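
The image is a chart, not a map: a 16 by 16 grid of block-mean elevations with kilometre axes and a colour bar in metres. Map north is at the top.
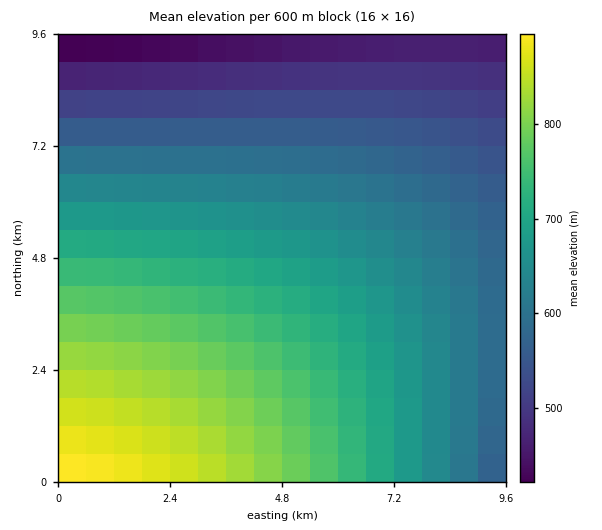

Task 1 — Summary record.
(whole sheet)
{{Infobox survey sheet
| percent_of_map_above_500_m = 88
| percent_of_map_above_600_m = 64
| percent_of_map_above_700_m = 35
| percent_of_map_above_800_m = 13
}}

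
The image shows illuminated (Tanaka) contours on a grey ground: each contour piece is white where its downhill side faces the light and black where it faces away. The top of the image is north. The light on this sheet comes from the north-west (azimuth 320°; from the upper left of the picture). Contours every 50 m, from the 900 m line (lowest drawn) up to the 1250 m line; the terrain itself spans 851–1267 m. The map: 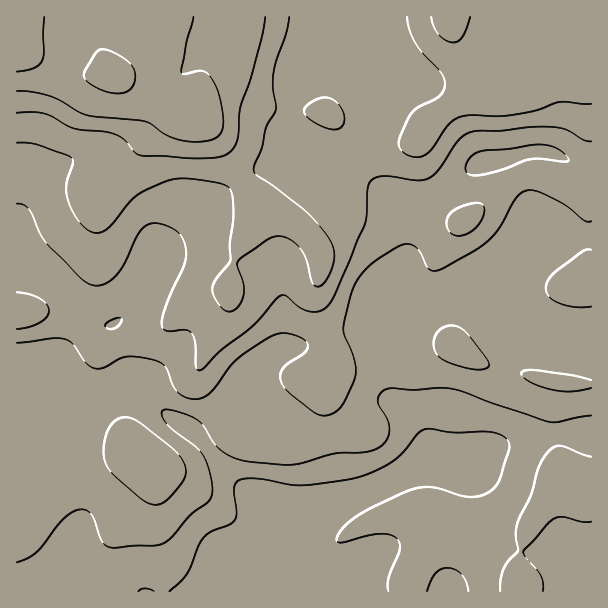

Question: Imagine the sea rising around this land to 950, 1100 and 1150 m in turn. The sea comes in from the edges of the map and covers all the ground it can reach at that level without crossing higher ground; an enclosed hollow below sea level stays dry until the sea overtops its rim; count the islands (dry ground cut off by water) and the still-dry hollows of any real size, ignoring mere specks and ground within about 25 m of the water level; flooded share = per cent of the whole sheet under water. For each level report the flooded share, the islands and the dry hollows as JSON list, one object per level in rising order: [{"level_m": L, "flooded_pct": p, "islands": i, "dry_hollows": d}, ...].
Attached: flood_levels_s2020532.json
[{"level_m": 950, "flooded_pct": 21, "islands": 0, "dry_hollows": 0}, {"level_m": 1100, "flooded_pct": 79, "islands": 0, "dry_hollows": 0}, {"level_m": 1150, "flooded_pct": 91, "islands": 0, "dry_hollows": 0}]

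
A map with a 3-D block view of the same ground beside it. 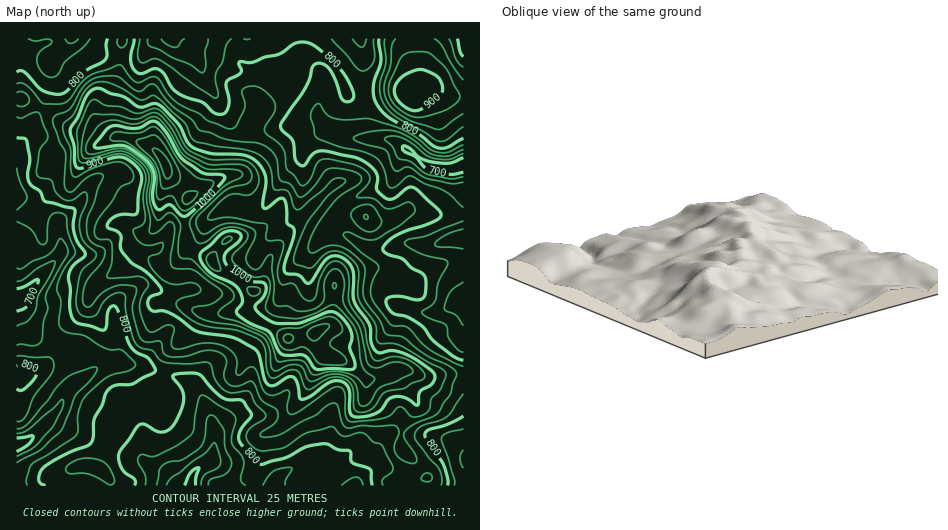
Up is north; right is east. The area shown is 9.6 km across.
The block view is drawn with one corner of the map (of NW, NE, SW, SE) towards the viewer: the NW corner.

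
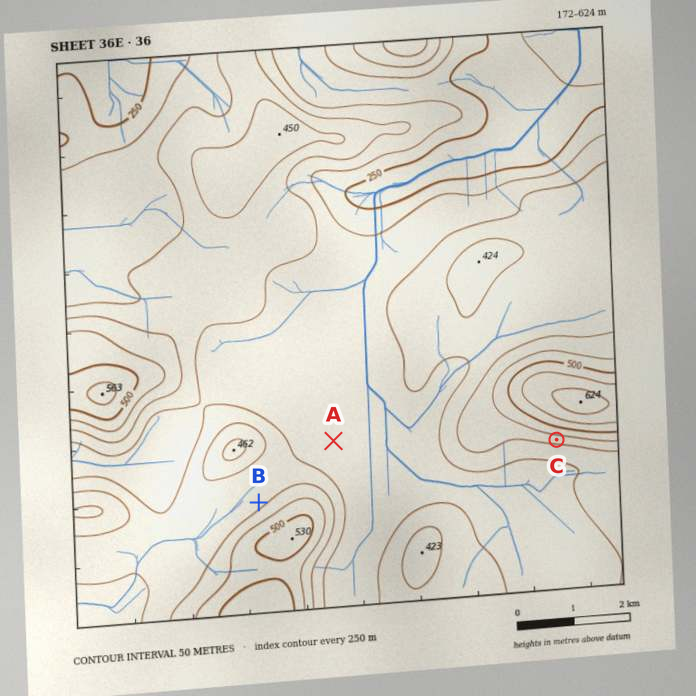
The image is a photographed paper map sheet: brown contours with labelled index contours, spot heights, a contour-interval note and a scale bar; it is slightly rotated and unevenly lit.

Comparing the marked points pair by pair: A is lower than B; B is lower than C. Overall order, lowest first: A B C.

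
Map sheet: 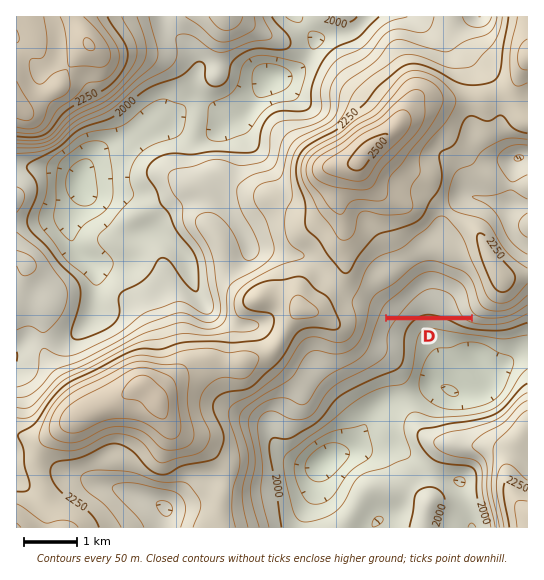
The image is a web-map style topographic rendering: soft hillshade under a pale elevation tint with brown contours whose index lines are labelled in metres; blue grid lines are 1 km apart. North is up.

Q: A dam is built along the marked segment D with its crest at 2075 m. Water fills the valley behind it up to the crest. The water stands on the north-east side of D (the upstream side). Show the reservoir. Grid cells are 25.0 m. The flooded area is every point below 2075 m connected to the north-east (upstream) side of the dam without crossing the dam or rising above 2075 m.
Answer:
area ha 74.1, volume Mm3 21.92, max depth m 77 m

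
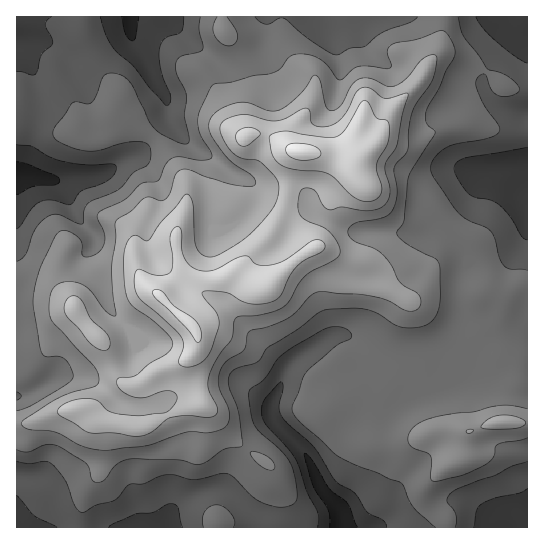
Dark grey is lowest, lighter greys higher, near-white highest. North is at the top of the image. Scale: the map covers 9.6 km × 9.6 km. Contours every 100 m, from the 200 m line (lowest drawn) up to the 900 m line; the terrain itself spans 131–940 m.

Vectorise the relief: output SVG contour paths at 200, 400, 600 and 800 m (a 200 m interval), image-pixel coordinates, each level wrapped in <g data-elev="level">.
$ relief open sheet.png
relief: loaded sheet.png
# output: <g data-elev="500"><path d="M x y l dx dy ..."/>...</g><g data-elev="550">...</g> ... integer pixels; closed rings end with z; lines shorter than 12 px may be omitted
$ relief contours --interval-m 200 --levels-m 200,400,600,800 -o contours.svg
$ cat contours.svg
<g data-elev="200"><path d="M330 527l-1-16-16-26-8-27 0-5 8 8 16 28 19 14 10 24"/><path d="M17 162l10 2 28 11 4 3 1 3-4 4-22 1-17 9"/><path d="M139 17l-3 20-3 4-4-2-4-5-3-17"/></g><g data-elev="400"><path d="M234 527l1-6-4-7-7-7-7-2-7 2-5 5-3 7 1 8"/><path d="M455 527l2-6-1-7-9-13 4-8 10-6 34-12 17-9 15-4"/><path d="M17 462l13 1 15-2 6 3 14 15 10 27 3 4 4 2 15-7 18-5 15-16 13 0 16-8 10-2 25 6 27-6 6 0 7 3 17 19 10 6 17 5 13-2 4-3 2-7-5-28-9-14-23-20-5-7-4-11-2-22 2-5 14-9 12-19 9-8 39-23 6-2 8 0 11 4 2 4-1 3-16 8-29 27-13 32 0 8 8 10 37 33 19 9 45 18 12 25 21 19"/><path d="M17 392l4 3-1 3-3 2"/><path d="M527 270l-17-1-6-3-5-8-4-19-4-7-5-5-19-7-8-6-24-35-4-8 0-5 2-7 13-11 11-4 32-6 6-3 4-4-1-6-13-19-8-17-1-7 3-6 4-2 3 1 6 15 7 6 13-1 6-2 1-3-2-5-8-8-8-4-14-4-8-14-16-19-5-19"/><path d="M200 17l-1 12 4 17-1 4-4 2-17 5-4 2-1 6 1 9 9 20-1 23 4 20 0 6-4 1-7-2-17-8-6-5-6-8-16-35-7-8-11-5-6 0-4 2-12 26-4 3-12-2-5 1-17 24-2 6 1 4 3 4 11 5 21 5 12-1 25-8 17 0 5 3 2 4 1 6-2 7-3 4-13 7-15 17-30 13-4 7 0 12-2 2-24-10-7 1-6 4-11 12-8 23-4 5-5 2"/><path d="M418 17l-8 5-28 11-17 13-15 2-13 7-7-2-19-12-26-22-6-1-9 6-4 0-6-2-5-5"/></g><g data-elev="600"><path d="M99 450l10 0 37-4 40-14 23 1 16-6 4-5 0-9-9-23-2-8 1-9 4-8 6-6 15-9 3-16 2-3 20-4 18-8 8-6 14-16 6-4 8-2 48 5 16 4 22 11 6-1 4-3 2-5-2-7-19-13-8-16-7-9-10-8-21-8-5-4-1-6 1-4 6-4 28-6 6-3 4-5 4-16-3-26 14-17 1-20 3-16 4-11 17-24 4-17-1-7-6 0-7 3-17 21-12 7-7 0-18-8-11 1-7 7-10 19-7 5-4 0-4-3-5-25-3-5-3-2-2 1-7 11-9 10-18 13-10 1-18-7-8-2-10 2-14 6-6 5-3 6-1 6 2 8 18 24 24 18 2 4 0 4-6 1-18-2-26-8-15-6-8-1-7 6-4 16-5 8-5 2-11-4-5 1-14 13-14 8-2 4 1 16-4 30 3 47-4-1-5-4-15-20-9-7-8-2-8 0-7 1-5 4-3 6-2 8 0 10 2 8 43 47 4 8 1 8-5 5-23 6-16 7-31 19-2 3 0 3 3 3 5 2 25 2 26 14z"/><path d="M467 433l3 0 4-3-7 0z"/><path d="M484 429l31-1 8-2 3-4-3-3-9-3-16-1-8 3-5 4-4 5z"/></g><g data-elev="800"><path d="M182 366l11 0 12-6 6-10 7-21 1-7-1-7-15-18-1-4 1-2 24 2 15 8 9 3 11 0 11-2 8-7 8-18 8-10 8-7 19-10 1-4-2-4-5-2-6 1-25 18-13 5-16 1-4-2-5-6-4-1-10 3-20 11-12 1-9-3-7-6-5-11-1-22-3-2-4 1-4 10 3 21-2 12-5 4-8 0-20-6-3 5-1 9 2 10 4 6 22 19 19 19 3 9-5 16z"/><path d="M361 201l12 0 5-3 3-4 1-8-5-15 0-6 10-20 2-12 0-8-2-4-10-3-10-17-4 0-2 2-15 25-9 9-14 0-37-6-10 2-6 2-1 4 3 15 7 10 14 5 25 2 9 2 8 6 16 16z"/><path d="M241 146l5 0 5-3 9-8-1-4-10-4-6 1-5 3-2 4 0 4 2 5z"/></g>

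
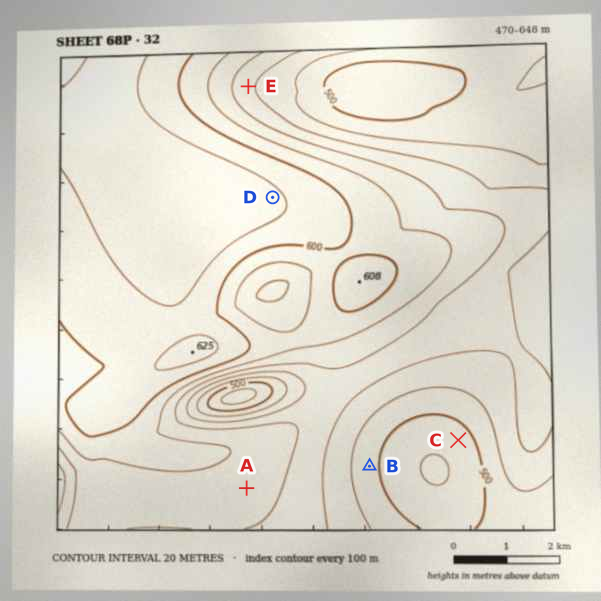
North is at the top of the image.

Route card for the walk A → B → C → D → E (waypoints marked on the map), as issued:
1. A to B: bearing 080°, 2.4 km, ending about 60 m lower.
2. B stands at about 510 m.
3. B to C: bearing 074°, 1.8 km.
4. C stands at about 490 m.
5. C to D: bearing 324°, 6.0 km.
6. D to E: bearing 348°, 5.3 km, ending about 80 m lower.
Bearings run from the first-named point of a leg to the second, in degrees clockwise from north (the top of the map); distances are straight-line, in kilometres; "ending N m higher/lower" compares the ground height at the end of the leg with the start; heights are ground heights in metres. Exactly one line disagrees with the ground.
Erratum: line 6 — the distance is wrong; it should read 2.3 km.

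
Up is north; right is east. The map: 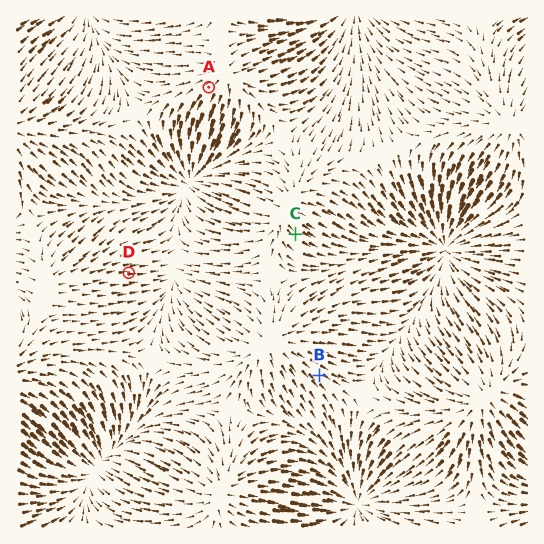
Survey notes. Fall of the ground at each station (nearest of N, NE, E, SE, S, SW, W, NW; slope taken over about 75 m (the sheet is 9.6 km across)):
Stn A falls SW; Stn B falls SE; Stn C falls SE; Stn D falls E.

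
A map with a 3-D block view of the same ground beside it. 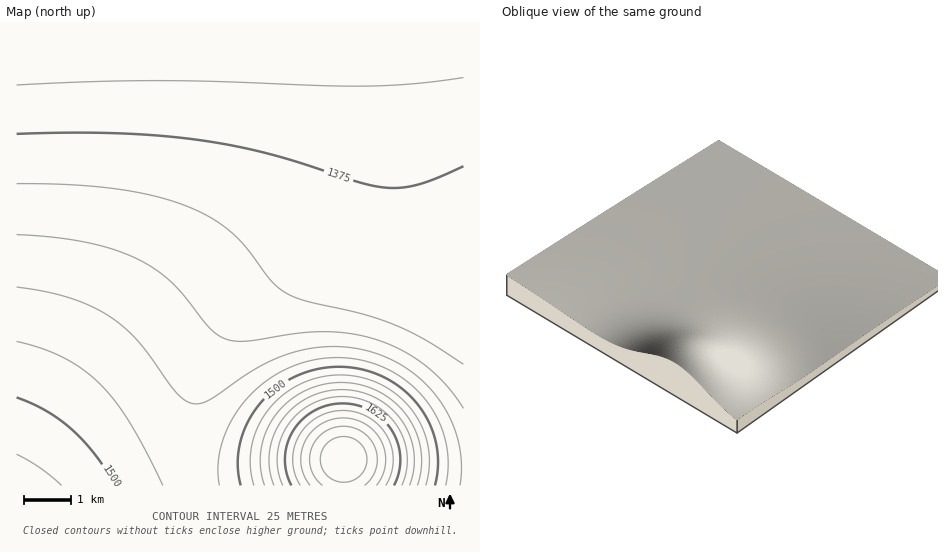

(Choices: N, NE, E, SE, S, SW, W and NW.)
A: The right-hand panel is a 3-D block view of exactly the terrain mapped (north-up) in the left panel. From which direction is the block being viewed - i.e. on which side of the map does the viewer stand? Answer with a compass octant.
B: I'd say SE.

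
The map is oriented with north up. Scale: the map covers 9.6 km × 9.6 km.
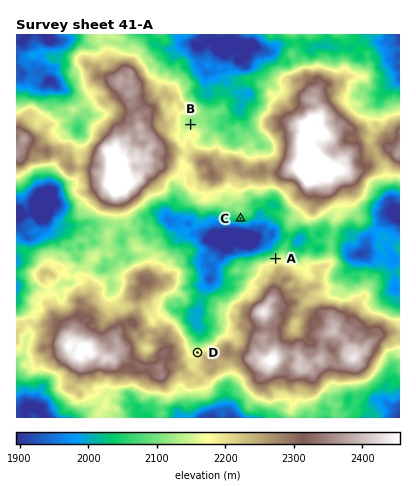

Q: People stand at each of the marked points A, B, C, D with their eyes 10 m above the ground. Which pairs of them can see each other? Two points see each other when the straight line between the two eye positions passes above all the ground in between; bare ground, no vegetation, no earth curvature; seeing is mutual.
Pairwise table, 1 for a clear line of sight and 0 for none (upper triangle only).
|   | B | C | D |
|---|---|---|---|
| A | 0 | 1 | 0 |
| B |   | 0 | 0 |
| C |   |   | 1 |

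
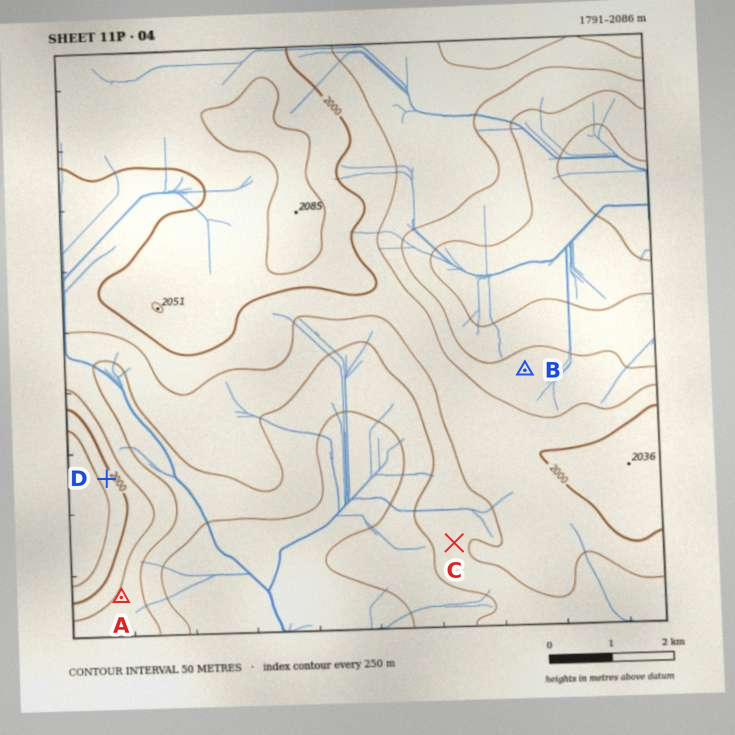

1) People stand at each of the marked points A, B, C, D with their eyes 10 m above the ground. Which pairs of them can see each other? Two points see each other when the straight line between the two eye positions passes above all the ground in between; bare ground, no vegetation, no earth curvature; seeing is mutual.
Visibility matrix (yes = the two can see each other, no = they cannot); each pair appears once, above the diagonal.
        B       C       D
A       no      yes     no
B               no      no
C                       yes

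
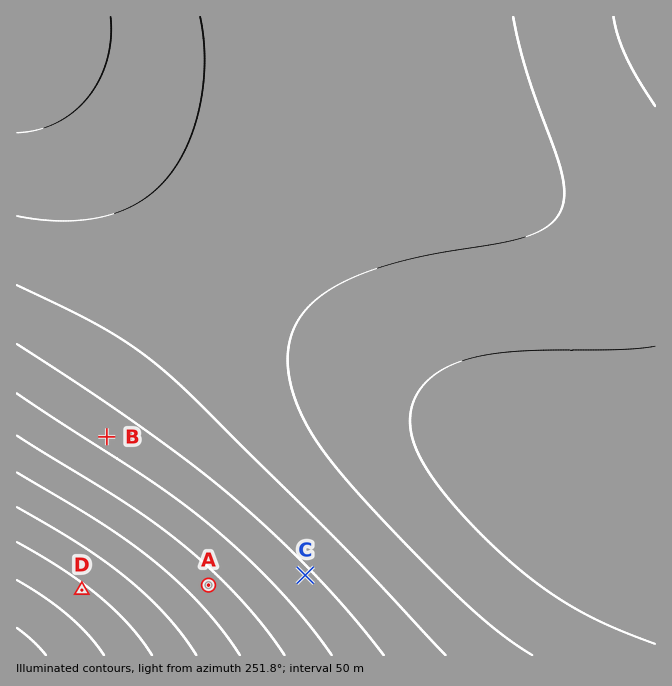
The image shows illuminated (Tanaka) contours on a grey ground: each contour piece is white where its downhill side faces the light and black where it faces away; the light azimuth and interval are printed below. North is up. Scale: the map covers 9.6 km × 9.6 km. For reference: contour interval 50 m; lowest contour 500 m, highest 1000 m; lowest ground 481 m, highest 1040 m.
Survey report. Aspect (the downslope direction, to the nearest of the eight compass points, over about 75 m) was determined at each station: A SW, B SW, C SW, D SW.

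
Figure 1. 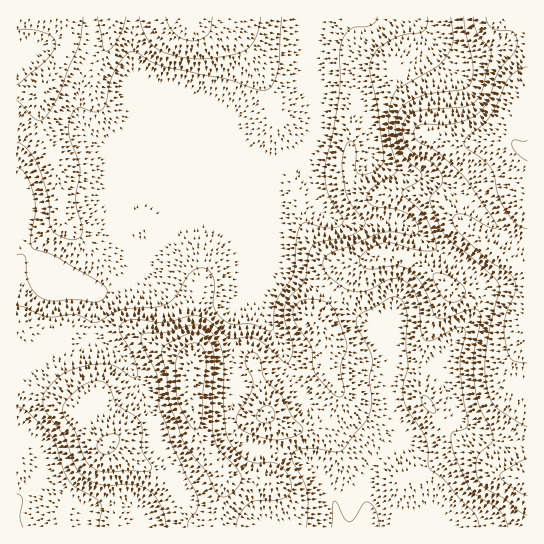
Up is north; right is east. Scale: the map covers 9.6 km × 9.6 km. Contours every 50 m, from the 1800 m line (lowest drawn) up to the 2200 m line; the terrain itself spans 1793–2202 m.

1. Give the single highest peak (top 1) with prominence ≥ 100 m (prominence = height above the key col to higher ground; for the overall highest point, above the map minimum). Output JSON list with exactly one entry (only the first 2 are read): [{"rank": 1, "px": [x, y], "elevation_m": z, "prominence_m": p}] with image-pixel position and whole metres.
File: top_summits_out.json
[{"rank": 1, "px": [191, 373], "elevation_m": 2092, "prominence_m": 166}]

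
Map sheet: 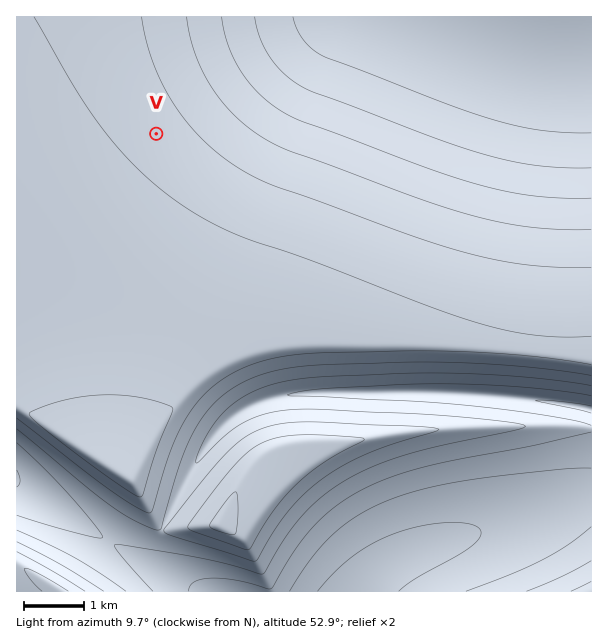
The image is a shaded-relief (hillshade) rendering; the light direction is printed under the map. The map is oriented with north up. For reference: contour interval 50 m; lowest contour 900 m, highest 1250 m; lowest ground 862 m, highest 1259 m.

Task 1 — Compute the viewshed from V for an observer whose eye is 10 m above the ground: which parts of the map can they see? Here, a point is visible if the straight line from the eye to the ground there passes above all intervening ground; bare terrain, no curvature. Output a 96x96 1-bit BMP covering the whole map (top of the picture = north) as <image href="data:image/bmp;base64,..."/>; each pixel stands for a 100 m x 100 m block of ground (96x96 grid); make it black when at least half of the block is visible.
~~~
<image width="96" height="96" href="data:image/bmp;base64,Qk2+BAAAAAAAAD4AAAAoAAAAYAAAAGAAAAABAAEAAAAAAIAEAAATCwAAEwsAAAIAAAAAAAAA////AAAAAAAAAAAAAAAAAAAAAAAAAAAAAAAAAAAAAAAAAAAAAAAAAAAAAAAAAAAAAAAAAAAAAAAAAAAAAAAAAAAAAAAAAAAAAAAAAAAAAAAAAAAAAAAAAAAAAAAAAAAAAAAAAAAAAAAAAAAAAAAAAAAAAAAAAAAAAAAAAAAAAAAAAAAAAAAAAAAAAAAAAAAAAAAAAAAAAAAAAAAAAAAAAAAAAAAAAAAAAAAAAAAAAAAAAAAAAAAAAAAAAAAAAAAAAAAAAAAAAAAAAAAAAAAAAAAAAAAAAAAAAAAAAAAAAAAAAAAAAAAAAAAAAAAAADAAAAAAAAAAAAAAAPAAAAAAAAAAAAAAAfgAAAAAAAAAAAAAAfgAAAAAAAAAAAAAAAAAAAAAAAAAAAAAAAAAAAAAAAAAAAAAAAAAAAAAAAAAAAAAAAAAAAAAAAAAAAAAAAAAAAAAAAAAAAAAAAAAAAAAAAAAAAAAAAAAAAAAAAAAAAAAAAAAAAAAAAAAAAAAAAAAAAAAAAAAAAAAAAAAAAAAAAAAAAAAAAAAAAAAAAAAAAAAAAAAAAAAAAAAAAAAAAAAAAAAAAAAAAAAAAAAAAAAAAAAAAAAAAAAAAAAAAAAAAAAAAAAAAAAAAAAAAAAAAAAAAAAAAAAAD8AAAAAAAAAAAAAP/8AAAAAAAAAAAAD//8AAAAAAAAAAAAf//8AAAAAAAAAAAH///8AAAAAAAAAAA////8AAAAAAAAAAP////8AAAAAAAAAD/////8AAAAAAAAB//////8AAAAAAAB///////8AAAAAAf////////8AAAAAD/////////8AAAAAP/////////8AAAAA//////////8AAAAB//////////8AAAAD//////////8AAAAH//////////8AAAAP//////////8AAAAf//////////8AAAA///////////8AAAB///////////8AAAD///////////8AAAH///////////8AAAP///////////8AAAf///////////8AAAf///////////8AAA////////////8AAB////////////8AAD////////////8AAD////////////8AAH////////////8AAP////////////8AAP////////////8AAf////////////8AA/////////////8AA/////////////8AB/////////////8AD/////////////8AD///wD////////8AH///AAP///////8AH//+AAD///////8AP//8AAA///////8AP//4AAAP//////8Af//4AAAH//////8Af//4AAAB//////8A///4AAAA//////8A///4AAAAf/////8B///4AAAAP/////8B///4AAAAP/////8B///8AAAAH/////8D///8AAAAH/////8D///+AAAAH/////8D///+AAAAP/////8H////AAAAP/////8H////gAAAP/////8H////gAAAf/////8H////wAAAf/////8="/>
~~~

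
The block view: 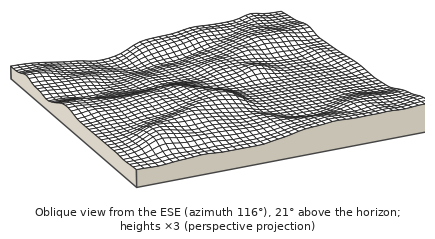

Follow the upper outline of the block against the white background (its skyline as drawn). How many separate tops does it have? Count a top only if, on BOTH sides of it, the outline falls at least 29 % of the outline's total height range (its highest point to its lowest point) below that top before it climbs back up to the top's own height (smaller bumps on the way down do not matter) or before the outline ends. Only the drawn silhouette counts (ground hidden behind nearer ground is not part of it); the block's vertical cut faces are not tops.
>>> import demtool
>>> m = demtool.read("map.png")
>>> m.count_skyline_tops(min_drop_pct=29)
1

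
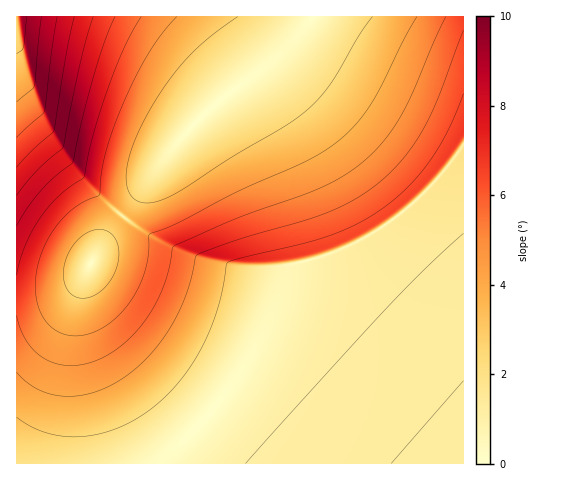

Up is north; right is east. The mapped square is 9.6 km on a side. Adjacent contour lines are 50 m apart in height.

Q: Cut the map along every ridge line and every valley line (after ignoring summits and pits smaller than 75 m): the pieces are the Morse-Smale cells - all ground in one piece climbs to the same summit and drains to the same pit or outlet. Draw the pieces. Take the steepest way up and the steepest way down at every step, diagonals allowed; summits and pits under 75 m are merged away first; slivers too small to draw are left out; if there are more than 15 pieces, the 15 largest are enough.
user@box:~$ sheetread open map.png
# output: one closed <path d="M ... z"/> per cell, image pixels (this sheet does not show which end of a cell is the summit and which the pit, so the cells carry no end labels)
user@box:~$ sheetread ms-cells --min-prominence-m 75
<path d="M463 16l-151 0-14 19-25 25-57 44-40 40-63 84-25 41-8 9-23 12-41 5 1 169 138 0 24-19 23-22 29-37 21-32 21-42 15-45 3-3 25-5 26-10 26-13 23-15 41-36 32-40z"/><path d="M463 146l-31 39-41 36-23 15-26 13-26 10-25 5-3 3-5 18-15 37-16 32-21 32-29 37-45 41 307-1z"/><path d="M311 16l-294 0-1 278 32-2 21-6 11-8 8-9 19-33 69-92 40-40 57-44 25-25 11-13z"/>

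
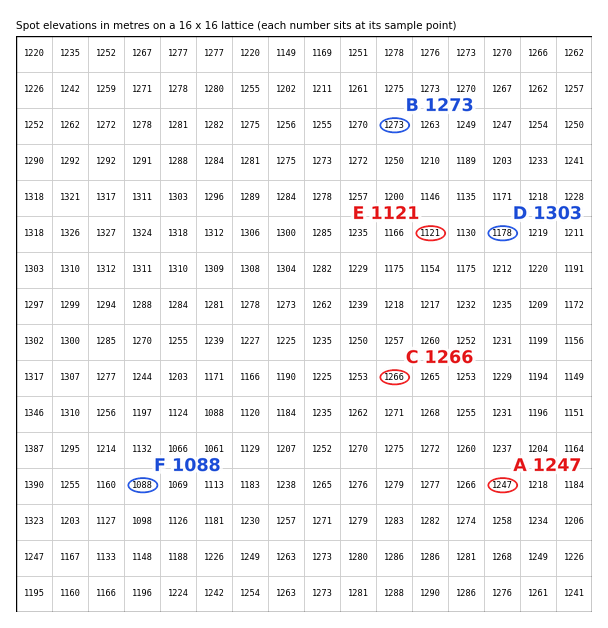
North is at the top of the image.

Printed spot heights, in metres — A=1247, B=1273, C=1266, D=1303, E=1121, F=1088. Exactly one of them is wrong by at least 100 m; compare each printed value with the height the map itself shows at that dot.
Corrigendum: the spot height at D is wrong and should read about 1178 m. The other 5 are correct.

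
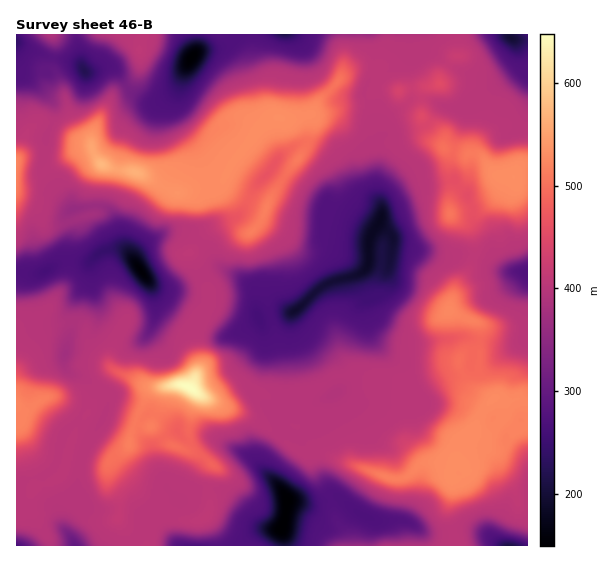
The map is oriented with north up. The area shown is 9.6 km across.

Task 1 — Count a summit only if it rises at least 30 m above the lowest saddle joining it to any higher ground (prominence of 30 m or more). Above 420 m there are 7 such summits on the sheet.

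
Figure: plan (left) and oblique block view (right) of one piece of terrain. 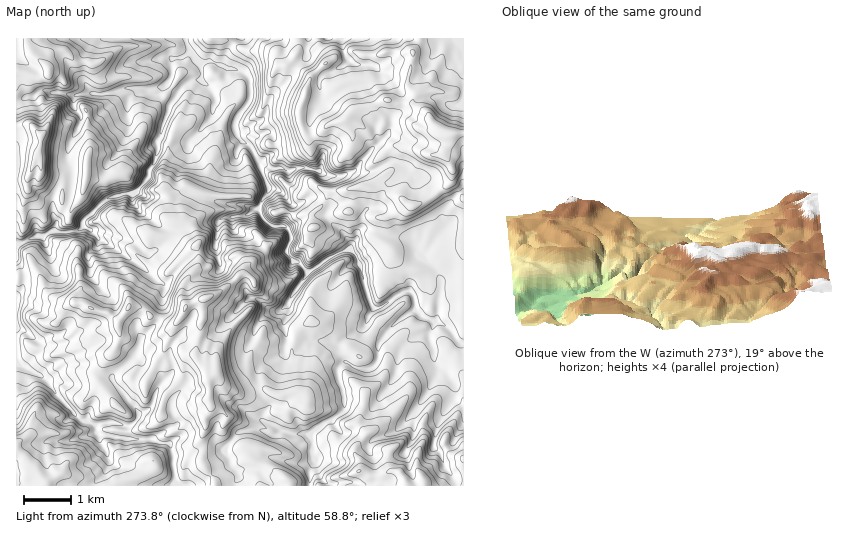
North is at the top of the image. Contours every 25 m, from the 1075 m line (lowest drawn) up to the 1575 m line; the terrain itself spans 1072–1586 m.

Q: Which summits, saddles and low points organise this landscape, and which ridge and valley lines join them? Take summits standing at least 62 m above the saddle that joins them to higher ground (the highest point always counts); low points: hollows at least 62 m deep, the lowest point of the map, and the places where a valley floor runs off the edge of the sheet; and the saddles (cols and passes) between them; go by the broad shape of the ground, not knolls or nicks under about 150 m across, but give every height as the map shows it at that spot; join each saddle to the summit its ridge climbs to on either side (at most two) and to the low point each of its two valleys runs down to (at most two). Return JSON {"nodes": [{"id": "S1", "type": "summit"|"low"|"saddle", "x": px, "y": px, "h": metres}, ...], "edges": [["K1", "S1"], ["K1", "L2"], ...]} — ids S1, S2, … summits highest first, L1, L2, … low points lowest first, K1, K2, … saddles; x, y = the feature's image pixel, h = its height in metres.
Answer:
{"nodes": [
{"id": "S1", "type": "summit", "x": 206, "y": 298, "h": 1586},
{"id": "S2", "type": "summit", "x": 423, "y": 481, "h": 1574},
{"id": "S3", "type": "summit", "x": 46, "y": 483, "h": 1546},
{"id": "S4", "type": "summit", "x": 452, "y": 133, "h": 1523},
{"id": "S5", "type": "summit", "x": 41, "y": 135, "h": 1460},
{"id": "L1", "type": "low", "x": 194, "y": 56, "h": 1072},
{"id": "K1", "type": "saddle", "x": 174, "y": 473, "h": 1412},
{"id": "K2", "type": "saddle", "x": 309, "y": 485, "h": 1402},
{"id": "K3", "type": "saddle", "x": 288, "y": 211, "h": 1303},
{"id": "K4", "type": "saddle", "x": 294, "y": 68, "h": 1287},
{"id": "K5", "type": "saddle", "x": 413, "y": 294, "h": 1259},
{"id": "K6", "type": "saddle", "x": 22, "y": 242, "h": 1234}],
"edges": [["K1", "S1"], ["K1", "S3"], ["K1", "L1"], ["K2", "S1"], ["K2", "S2"], ["K2", "L1"], ["K3", "S1"], ["K3", "S4"], ["K3", "L1"], ["K4", "S1"], ["K4", "S4"], ["K4", "L1"], ["K5", "S1"], ["K5", "S4"], ["K5", "L1"], ["K6", "S1"], ["K6", "S5"], ["K6", "L1"]]}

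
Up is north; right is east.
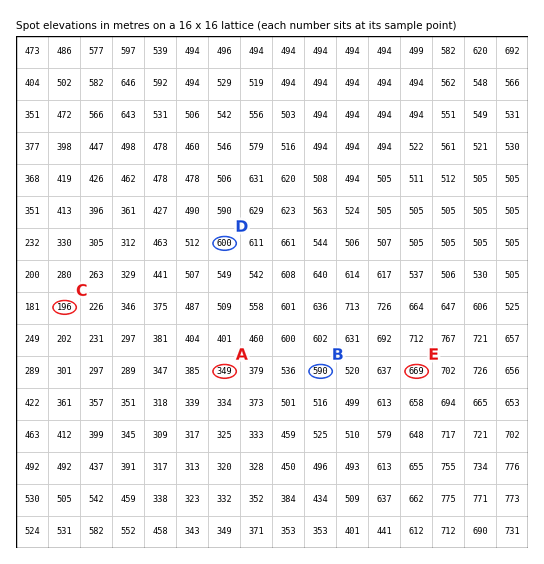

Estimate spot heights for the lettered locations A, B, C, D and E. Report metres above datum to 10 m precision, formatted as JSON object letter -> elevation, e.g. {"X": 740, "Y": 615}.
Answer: {"A": 350, "B": 590, "C": 200, "D": 600, "E": 670}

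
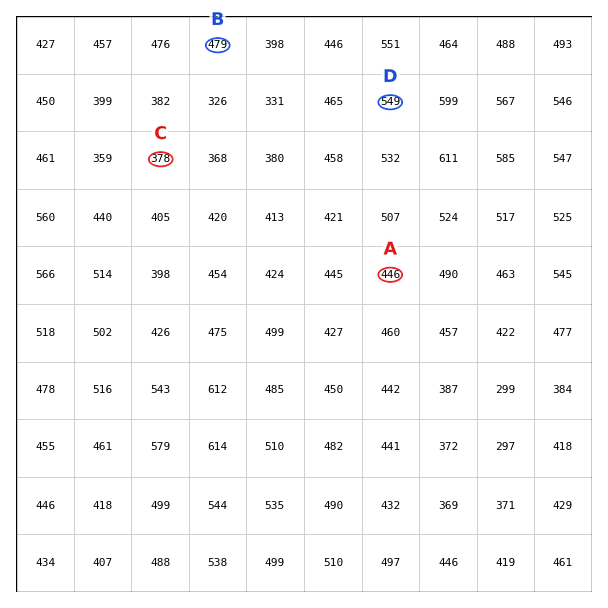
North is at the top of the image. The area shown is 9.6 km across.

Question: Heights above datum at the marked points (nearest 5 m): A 445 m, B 480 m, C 380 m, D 550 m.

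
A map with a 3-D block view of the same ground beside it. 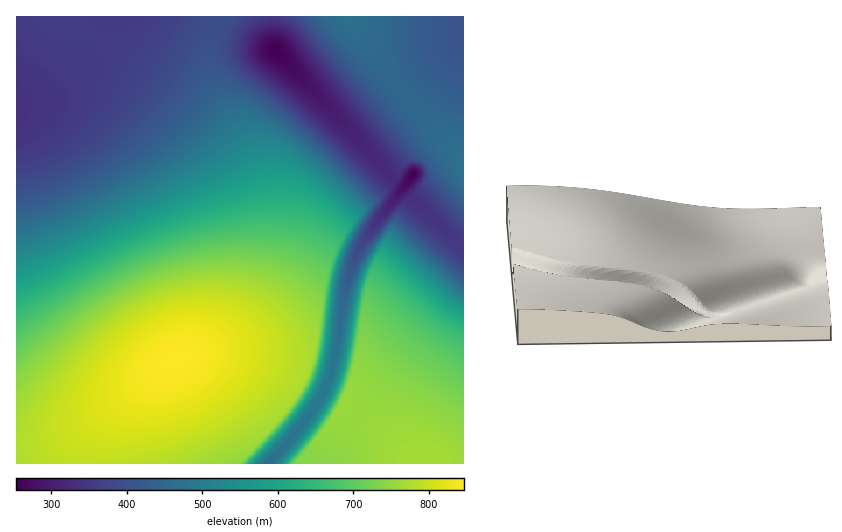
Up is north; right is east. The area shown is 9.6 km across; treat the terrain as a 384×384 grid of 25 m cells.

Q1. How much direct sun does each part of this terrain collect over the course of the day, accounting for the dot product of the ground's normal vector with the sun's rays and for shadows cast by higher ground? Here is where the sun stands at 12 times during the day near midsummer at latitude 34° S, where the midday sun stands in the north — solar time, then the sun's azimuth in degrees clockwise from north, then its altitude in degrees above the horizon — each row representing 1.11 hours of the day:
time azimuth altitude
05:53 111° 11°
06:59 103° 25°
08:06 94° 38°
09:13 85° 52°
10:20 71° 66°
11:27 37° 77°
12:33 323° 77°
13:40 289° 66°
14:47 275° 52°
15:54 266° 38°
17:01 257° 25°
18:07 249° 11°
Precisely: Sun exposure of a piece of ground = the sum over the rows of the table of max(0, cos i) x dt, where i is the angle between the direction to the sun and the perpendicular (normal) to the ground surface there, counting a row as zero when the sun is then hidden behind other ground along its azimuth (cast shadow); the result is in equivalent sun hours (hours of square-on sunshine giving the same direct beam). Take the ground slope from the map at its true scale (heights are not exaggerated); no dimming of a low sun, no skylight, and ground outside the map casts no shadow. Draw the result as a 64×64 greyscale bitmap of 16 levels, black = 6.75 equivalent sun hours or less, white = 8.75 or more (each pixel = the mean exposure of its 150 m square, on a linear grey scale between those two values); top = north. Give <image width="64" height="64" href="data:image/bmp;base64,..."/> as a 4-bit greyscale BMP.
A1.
<image width="64" height="64" href="data:image/bmp;base64,Qk12CAAAAAAAAHYAAAAoAAAAQAAAAEAAAAABAAQAAAAAAAAIAAATCwAAEwsAABAAAAAAAAAAAAAAABEREQAiIiIAMzMzAERERABVVVUAZmZmAHd3dwCIiIgAmZmZAKqqqgC7u7sAzMzMAN3d3QDu7u4A////AO7u7u7u7u7////////+7u5wW8ky3u7u7u7u7u7u7u7u7u7u7u7u7u////////7u7uYCeYM97u7u7u7u7u7u7u7u7u7u7u7u7v///////u7u7lAGhyTu7u7u7u7u7u7u7u7u7u7u7u7u7//////u7u7u5AF4cX7u7u7u7u7u7u7u7u7u7u7u7u7u/////u7u7u7uMCeGGe7u7u7u7u7u7u7u7u7u7u7u7u7v///u7u7u7u7RA3hSzu7u7u7u7u7u7u7u7u7u7u7u7u7u7u7u7u7u7uwAR3NO7u7u7u7u7u7u7u7u7u7u7u7u7u7u7u7u7u7u7qAFhinu7u7u7u7u7u7u7u7u7u7u7u7u7u7u7u7u7u7u5wFXQ97u7u7u7u7u7u7u7u7u7u7u7u7u7u7u7u7u7u7uMDZTju7u7u7u7u7u7u7u7u7u7u7u7u7u7u7u7u7u7u6wBHNO7u7u7u7u7u7u7u7u7u7u7u7u7u7u7u7u7u7u7uYDVDvu7u7u7u7u7u7u7u7u7u7u7u7u7u7u7u7u7u7u7BE1N+7u7u7u7u7u7u7u7u7u7u7u7u7u7u7u7u7u7u7uQDUk7u7u7u7u7u7u7u7u7u7u7u7u7u7u7u7u7u7u7u6ANDPe7u7u7u7u7u7u7u7u7u7u7u7u7u7u7u7u7u7u7rEkMq7u7u7u7u7u7u7u7u7u7u7u7u7u7u7u7u7u7u7u0xNCju7u7u7u7u7u7u7u7u7u7u7u7u7u7u7u7u7u7u7kE0F+7u7u7u7u7u7u7u7u7u7u7u7u7u7u7u7u7u7u7uYTQV7u7u7u7u7u7u7u7u7u7u7u7u7u7u7u7u7u7u7u6BNCPu7u7u7u7t3u7u7u7u7u7u7u7u7u7u7u7u7u7u7pEkIt7u7u7u7t3e7u7u7u7u7u7u7u7u7u7u7u7u7u7usSQxzu7u7u7d3c7u7u7u7u7u7u7u7u7u7u7u7u7u7u7CIzGu7u7u7d3Mzu7u7u7u7u7u7u7u7u7u7u7u7u7u7tMTMY7u7u7d3My+7u7u3d7u7u7u7u7u7u7u7u7u7u7u5BNBbu7u7d3MzL7u7d3d3d3d7u7u7u7u7u7u7u7u7u7mE0I+7u7d3MzMzu7d3d3d3d3d3u7u7u7u7u7u7u7u7ukSQxzu7d3MzMzO7t3d3d3d3d3d3u7u7u7u7u7u7u7u7CFEF+7d3MzMzM7u3d3d3d3d3d3d3u7u7u7u7u7u7u7uQEUj3d3MzMzM3u7d3d3d3d3d3d3d7u7u7u7u7u7u7u6BNFCd3MzMzM3e7t3d3d3d3d3d3d3e7u7u7u7u7u7u7tIVYjzMzMzM3d7u3d3d3d3d3d3d3d3u7u7u7u7u7u7u5xRWGMzMzM3d7u7t3d3d3d3d3d3d3d7u7u7u7u7u7u7tMmYzvMzM3d7u7u7d3d3d3d3d3d3d3u7u7u7u7u7u7u6SR3KczM3d7u7u7u3d3d3d3d3d3d3d7u7u7u7u7u7u7dc2llvM3e7u7u7u7t3d3d3d3d3d3d7u7u7u7u7u7u7d3GWKWs3e7u7u7u7u7t3d3d3d3d3d3u7u7u7u7u7u7d3MyHuozu7u7u7u7u7u7t3d3d3d3d3u7u7u7u7u7u7d3MzMqsmu7u7u7u7u7u7u7u3d3d3d3u7u7u7u7u7u7t3czMzMzJ3u7u7u7u7u7u7u7u7u7u7u7u7u7u7u7u7t3czMzM3cuc7u7u7u7u7u7u7u7u7u7u7u7u7u7u7u7t3czMzM3d2ri+7u7u7u7u7u7u7u7u7u7u7u7u7u7u7t3czMzM3d7pqo7u7u7u7u7u7u7u7u7u7u7u7u7u7u7u3dzMzM3d7utVju7u7u7u7u7u7u7u7u7u7u7u7u7u7u3dzMzM3d7u7rru7u7u7u7u7u7u7u7u7u7u7u7u7u7u3dzMzMzd7u7u7u7u7u7u7u7u7u7u7u7u7u7u7u7u7u7dzMzMzd7u7u7u7u7u7u7u7u7u7u7u7u7u7u7u7u7u7d3MzMzd7u7u7u7u7u7u7u7u7u7u7u7u7u7u7u7u7u7d3MzMze7u7u7u7u7u7u7u7u7u7u7u7u7u7u7u7u7u7t3MzMze7u7u7u7u7u7u7u7u7u7u7u7u7u7u7u7u7u7t3czMze7u7u7u7u7u7u7u7u7u7u7u7u7u7u7u7u7u7t3czMze7u7u7u7u7u7u7u7u7u7u7u7u7u7u7u7u7u7t3czMze7u7u7u7u7u7u7u7u7u7u7u7u7u7u7u7u7u7u3dzMze7u7u7u7u7u7u7u7u7u7u7u7u7u7u7u7u7u7u3dzM3e7u7u7u7u7u7u7u7u7u7u7u7u7u7u7u7u7u7u3dzM3e7u7u7u7u7u7u7u7u7u7u7u7u7u7u7u7u7u7u7d3M3e7u7u7u7u7u7u7u7u7u7u7u7u7u7u7u7u7u7u7t3c3d7u7u7u7u7u7u7u7u7u7u7u7u7u7u7u7u7u7u7u3d3d7u7u7u7u7u7u7u7u7u7u7u7u7u7u7u7u7u7u7u7t3e7u7u7u7u7u7u7u7u7u7u7u7u7u7u7u7u7u7u7u7u7e7u7u3e7u7u7u7u7u7u7u7u7u7u7u7u7u7u7u7u7u7u7u7u3e7u7u7u7u7u7u7u7u7u7u7u7u7u7u7u7u7u7u7u7u3d7u7u7u7u7u7u7u7u7u7u7u7u7u7u7u7u7u7u7u7u7d7u7u7u7u7u7u7u7u7u7u7u7u7u7u7u7u7u7u7u7u7u7u7u7u7u7u7u7u7u"/>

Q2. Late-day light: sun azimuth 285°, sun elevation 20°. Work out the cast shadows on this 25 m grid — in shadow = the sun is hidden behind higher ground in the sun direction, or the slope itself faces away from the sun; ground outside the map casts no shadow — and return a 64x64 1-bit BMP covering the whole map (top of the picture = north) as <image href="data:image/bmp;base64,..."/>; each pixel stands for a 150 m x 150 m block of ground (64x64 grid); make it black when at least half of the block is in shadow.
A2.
<image width="64" height="64" href="data:image/bmp;base64,Qk0+AgAAAAAAAD4AAAAoAAAAQAAAAEAAAAABAAEAAAAAAAACAAATCwAAEwsAAAIAAAAAAAAA////AAAAAAAAAAAA/AAAAAAAAAB+AAAAAAAAAD8AAAAAAAAAHwAAAAAAAAAPgAAAAAAAAAfAAAAAAAAAA+AAAAAAAAAB8AAAAAAAAAHwAAAAAAAAAPgAAAAAAAAAeAAAAAAAAAB8AAAAAAAAADwAAAAAAAAAPAAAAAAAAAA+AAAAAAAAAB4AAAAAAAAAHgAAAAAAAAAeAAAAAAAAAB4AAAAAAAAAHwAAAAAAAAAfAAAAAAAAAA8AAAAAAAAADwAAAAAAAAAPAAAAAAAAAA8AAAAAAAAADwAAAAAAAAAPgAAAAAAAAAeAAAAAAAAAB4AAAAAAAAAHwAAAAAAAAAPAAAAAAAAAA+AAAAAAAAAB4AAAAAAAAAHwAAAAAAAAAPgAAAAAAAAAeAAAAAAAAAA4AAAAAAAAABwAAAAAAAAABAAAAAAAAAAAAAAAAAAAAAEAAAAAAAAAAYAAAAAAAAAAgAAAAAAAAAAAAAAAAAAAAAAAAAAAAAAAAAAAAAAAAAAAAAAAAAAAAAAAAAAAAAAAAAAAAAAAAAAAAAAAAAAAAAAAAAAAAAAAAAAAAAAAAAAAAAAAAAAAAAAAAAAAAAAAAAAAAAAAAAAAAAAAAAAAAAAAAAAAAAAAAAAAAAAAAAAAAAAAAAAAAAAAAAAAAAAAAAAAAAAAAAAAAAAAAAAAAAAAAAAAAAAAAA=="/>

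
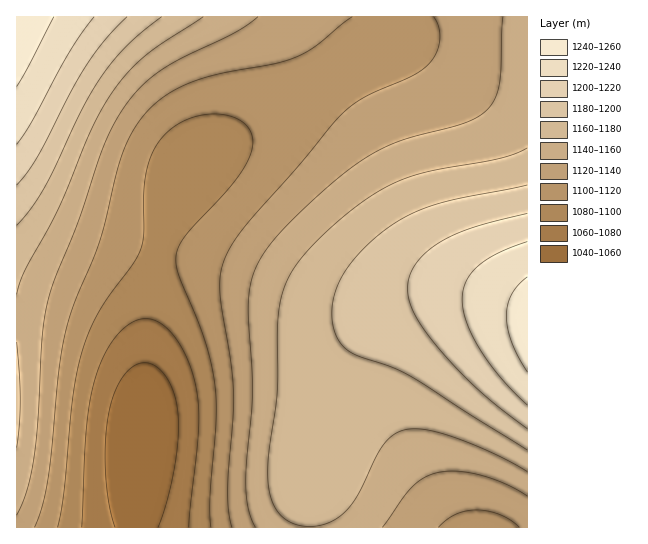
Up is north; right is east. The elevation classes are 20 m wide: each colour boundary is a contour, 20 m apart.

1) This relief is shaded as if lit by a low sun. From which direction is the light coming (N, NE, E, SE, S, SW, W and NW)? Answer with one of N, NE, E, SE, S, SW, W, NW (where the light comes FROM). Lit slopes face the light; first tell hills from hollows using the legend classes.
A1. NE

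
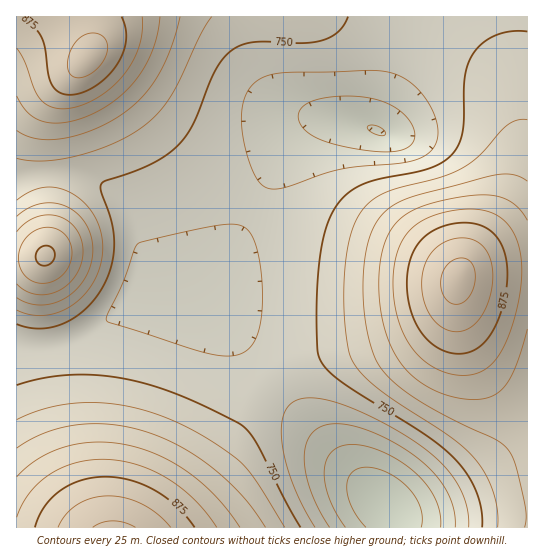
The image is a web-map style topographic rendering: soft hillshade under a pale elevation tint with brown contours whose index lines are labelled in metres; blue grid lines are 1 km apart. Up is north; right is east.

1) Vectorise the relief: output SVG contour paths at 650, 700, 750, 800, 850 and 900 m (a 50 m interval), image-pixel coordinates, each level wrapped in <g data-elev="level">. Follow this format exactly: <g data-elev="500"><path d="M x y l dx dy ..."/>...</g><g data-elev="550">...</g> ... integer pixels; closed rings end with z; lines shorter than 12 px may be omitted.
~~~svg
<g data-elev="650"><path d="M366 527l-14-20-4-10-1-10 1-8 4-6 6-4 8-2 11 2 12 4 10 7 10 9 7 9 5 10 1 10-1 9"/></g><g data-elev="700"><path d="M330 527l-12-18-8-20-5-19-1-16 3-13 7-10 9-5 14-2 20 3 22 8 24 13 21 15 14 15 10 16 6 16 1 17"/><path d="M375 151l-36-6-25-8-9-7-5-7-2-6 2-7 5-5 8-4 28-5 29 2 23 8 10 8 8 9 4 10-1 8-4 5-8 4-12 2z"/></g><g data-elev="750"><path d="M300 527l-14-25-33-65-11-12-20-10-31-15-26-10-27-8-24-5-25-2-24 0-24 4-24 6"/><path d="M17 324l20 5 21-3 20-11 17-17 8-11 6-13 4-13 1-14-2-22-11-32 0-8 5-4 27-9 20-9 14-9 12-9 13-19 21-52 7-12 7-8 11-7 13-5 15 0 37 1 20-3 16-9 5-6 4-8"/><path d="M527 31l-16 0-16 4-13 9-9 10-6 12-2 12-1 43-2 13-4 12-8 11-11 7-13 5-45 10-16 4-13 7-11 9-8 12-7 16-4 19-4 24-1 35 0 37 1 12 4 9 8 10 12 9 82 52 30 24 13 16 9 17 5 19 1 17"/></g><g data-elev="800"><path d="M265 527l-22-30-30-28-32-22-35-15-35-8-34 1-16 3-16 5-15 7-13 8"/><path d="M17 298l12 5 12 2 13-2 12-5 11-9 9-12 5-14 2-13-2-15-6-12-8-10-11-7-12-3-13 1-12 4-12 8"/><path d="M527 181l-14-6-18 0-78 20-24 11-14 12-8 16-6 23-2 29 1 24 3 21 6 22 6 13 15 16 23 17 36 20 41 20 12 8 8 12 6 24 6 28-1 16"/><path d="M17 130l9 6 11 3 12 1 13-1 31-9 29-16 20-17 16-22 13-26 9-32"/></g><g data-elev="850"><path d="M217 527l-22-26-26-22-15-8-16-6-15-4-16-2-16 1-14 3-14 4-13 7-11 8-9 11-8 12-5 12"/><path d="M460 375l11 0 11-4 8-5 8-10 7-13 7-17 6-20 3-20 0-29-3-14-4-10-7-9-8-7-9-5-12-3-16 0-17 3-16 5-12 7-9 9-7 10-5 12-2 15-1 20 3 20 5 17 8 16 10 13 12 10 14 6z"/><path d="M41 283l10-1 10-5 7-8 3-10 1-10-3-10-7-7-9-4-11 0-10 5-8 8-5 10 0 11 4 11 7 7z"/><path d="M17 48l8 14 10 29 7 10 5 4 8 3 10 1 10-2 15-5 13-8 13-11 10-12 8-13 6-13 2-14 0-14"/></g><g data-elev="900"><path d="M171 527l-14-13-15-10-16-6-17-2-16 2-15 6-12 10-8 13"/><path d="M452 331l13-1 12-8 9-14 6-19 1-19-5-16-8-11-13-5-15 1-14 7-10 12-6 16 0 19 6 18 10 14 7 4z"/><path d="M73 77l6 1 8-2 8-6 7-7 4-8 2-8-2-6-4-5-7-3-8 1-6 3-7 7-5 10-2 11 2 7z"/></g>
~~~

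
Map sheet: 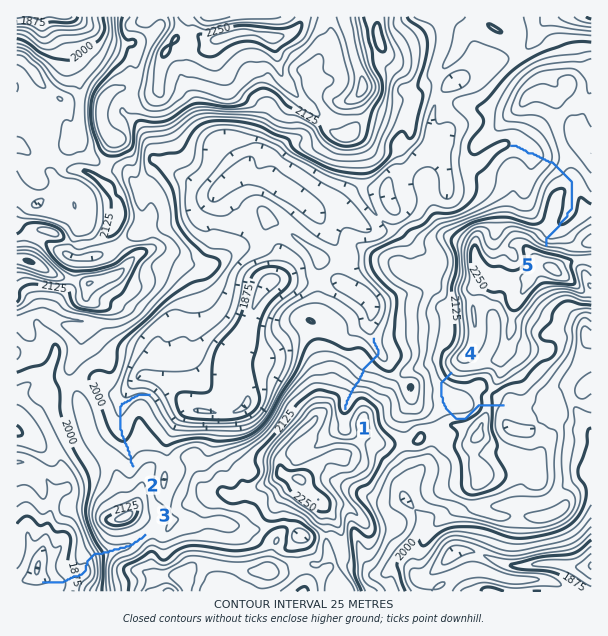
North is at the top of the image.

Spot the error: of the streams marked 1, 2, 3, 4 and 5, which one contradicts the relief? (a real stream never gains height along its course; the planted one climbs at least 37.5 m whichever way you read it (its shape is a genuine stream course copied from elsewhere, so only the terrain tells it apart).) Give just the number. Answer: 4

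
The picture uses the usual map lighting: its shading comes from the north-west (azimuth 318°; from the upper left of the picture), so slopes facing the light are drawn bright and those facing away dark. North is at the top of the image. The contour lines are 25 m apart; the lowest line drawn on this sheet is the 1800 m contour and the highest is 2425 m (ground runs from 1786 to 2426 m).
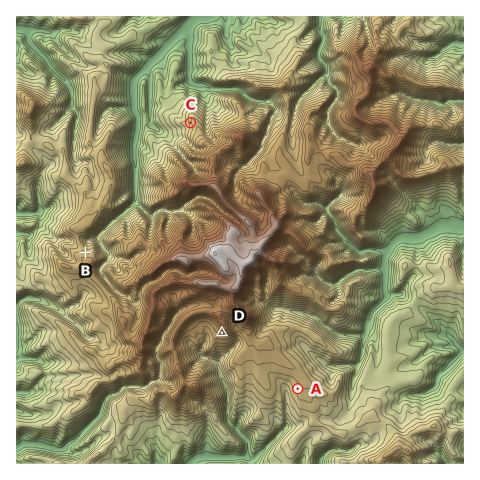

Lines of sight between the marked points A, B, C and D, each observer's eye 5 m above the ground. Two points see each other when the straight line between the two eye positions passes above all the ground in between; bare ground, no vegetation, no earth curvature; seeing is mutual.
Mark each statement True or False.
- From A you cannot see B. True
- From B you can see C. True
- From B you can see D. False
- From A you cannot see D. False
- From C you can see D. False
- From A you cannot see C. True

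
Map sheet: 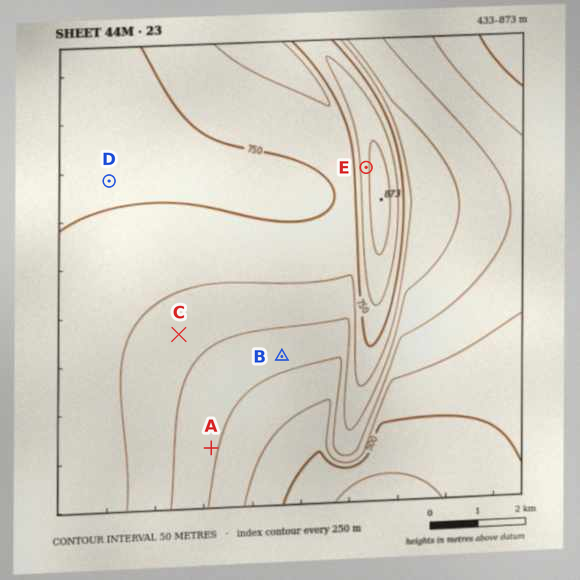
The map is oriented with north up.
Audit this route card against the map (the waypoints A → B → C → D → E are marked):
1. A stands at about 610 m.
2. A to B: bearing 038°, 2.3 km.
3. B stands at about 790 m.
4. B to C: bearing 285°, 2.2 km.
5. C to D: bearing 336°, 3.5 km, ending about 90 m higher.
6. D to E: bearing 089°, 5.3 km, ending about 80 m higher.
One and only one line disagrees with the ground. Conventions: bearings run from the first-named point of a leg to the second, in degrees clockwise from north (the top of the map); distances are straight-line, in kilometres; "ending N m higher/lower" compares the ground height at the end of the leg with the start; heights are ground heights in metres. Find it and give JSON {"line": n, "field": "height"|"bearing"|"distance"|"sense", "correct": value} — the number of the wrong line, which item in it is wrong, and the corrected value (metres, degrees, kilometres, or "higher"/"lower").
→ {"line": 3, "field": "height", "correct": 620}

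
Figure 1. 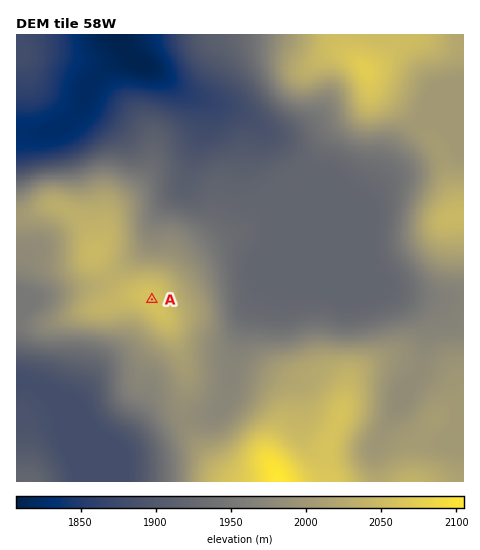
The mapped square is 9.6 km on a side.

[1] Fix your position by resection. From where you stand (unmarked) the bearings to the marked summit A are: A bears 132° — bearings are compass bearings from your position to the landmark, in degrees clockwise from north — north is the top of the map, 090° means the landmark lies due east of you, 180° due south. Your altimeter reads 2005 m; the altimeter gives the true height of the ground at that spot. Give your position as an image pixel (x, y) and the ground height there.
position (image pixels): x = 37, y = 196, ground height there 2005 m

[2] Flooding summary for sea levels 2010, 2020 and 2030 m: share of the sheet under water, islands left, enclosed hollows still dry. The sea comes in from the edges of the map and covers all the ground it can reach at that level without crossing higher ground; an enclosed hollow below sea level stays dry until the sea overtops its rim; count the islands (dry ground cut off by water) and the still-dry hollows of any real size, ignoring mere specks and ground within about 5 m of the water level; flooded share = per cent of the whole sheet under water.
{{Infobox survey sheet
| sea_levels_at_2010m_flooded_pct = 77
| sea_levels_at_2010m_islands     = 1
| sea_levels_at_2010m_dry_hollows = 0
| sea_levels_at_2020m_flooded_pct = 82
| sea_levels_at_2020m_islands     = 1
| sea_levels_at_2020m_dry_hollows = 0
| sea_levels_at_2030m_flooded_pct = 86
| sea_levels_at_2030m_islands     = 1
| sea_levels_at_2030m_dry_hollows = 0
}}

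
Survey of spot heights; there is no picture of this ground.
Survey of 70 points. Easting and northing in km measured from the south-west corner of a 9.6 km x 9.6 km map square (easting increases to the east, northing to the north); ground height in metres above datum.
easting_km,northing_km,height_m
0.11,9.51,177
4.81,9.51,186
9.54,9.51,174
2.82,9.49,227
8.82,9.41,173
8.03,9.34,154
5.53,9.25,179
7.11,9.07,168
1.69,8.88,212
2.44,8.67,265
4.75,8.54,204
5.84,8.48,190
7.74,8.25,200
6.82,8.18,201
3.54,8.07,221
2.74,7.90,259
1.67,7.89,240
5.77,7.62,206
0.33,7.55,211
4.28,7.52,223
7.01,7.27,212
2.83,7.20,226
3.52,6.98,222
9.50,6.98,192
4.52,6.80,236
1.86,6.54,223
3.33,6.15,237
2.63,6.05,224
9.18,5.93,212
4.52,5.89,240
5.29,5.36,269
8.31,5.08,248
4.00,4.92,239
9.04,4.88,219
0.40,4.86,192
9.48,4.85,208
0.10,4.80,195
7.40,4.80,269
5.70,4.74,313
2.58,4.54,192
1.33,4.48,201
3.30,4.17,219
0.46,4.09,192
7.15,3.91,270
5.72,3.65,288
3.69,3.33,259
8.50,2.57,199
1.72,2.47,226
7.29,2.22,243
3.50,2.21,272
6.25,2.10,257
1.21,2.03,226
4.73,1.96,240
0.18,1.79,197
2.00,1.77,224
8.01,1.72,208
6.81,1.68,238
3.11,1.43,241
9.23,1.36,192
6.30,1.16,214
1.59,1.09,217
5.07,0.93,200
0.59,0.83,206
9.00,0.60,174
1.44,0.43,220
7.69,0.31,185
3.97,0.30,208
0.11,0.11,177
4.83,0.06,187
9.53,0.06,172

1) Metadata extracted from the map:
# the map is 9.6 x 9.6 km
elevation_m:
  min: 150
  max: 315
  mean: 225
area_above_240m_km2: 22.8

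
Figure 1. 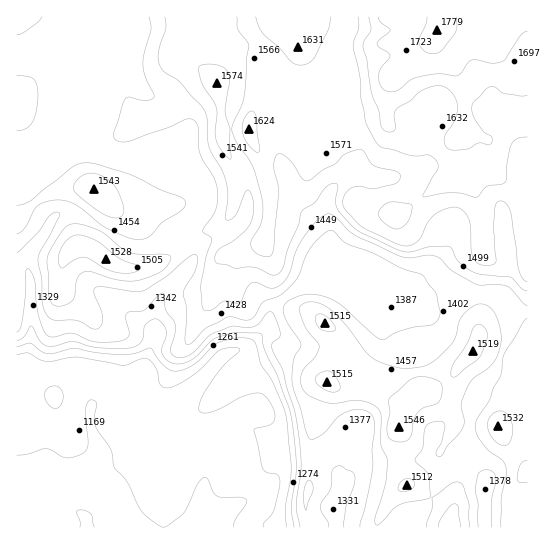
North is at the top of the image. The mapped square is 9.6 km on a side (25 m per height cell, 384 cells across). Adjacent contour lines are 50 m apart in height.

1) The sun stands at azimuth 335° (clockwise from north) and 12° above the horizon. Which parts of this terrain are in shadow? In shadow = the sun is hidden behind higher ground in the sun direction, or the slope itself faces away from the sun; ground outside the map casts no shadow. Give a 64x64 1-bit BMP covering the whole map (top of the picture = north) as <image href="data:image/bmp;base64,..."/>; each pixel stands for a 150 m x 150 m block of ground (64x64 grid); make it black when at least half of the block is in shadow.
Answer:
<image width="64" height="64" href="data:image/bmp;base64,Qk0+AgAAAAAAAD4AAAAoAAAAQAAAAEAAAAABAAEAAAAAAAACAAATCwAAEwsAAAIAAAAAAAAA////AAAAAAAAAAAAAAAAAAAAAAAAAAAAAAAAAAAAAAAAAAAAAADAAAAAAAAAAEAAAAAAAAAAAAAAAAAAAAAAAAAAAAAAAAAAAAAAAAAAAAAAAAAAAAAAAAAAAAAAAIAAAAAAAAAAAAAAAAAAAAAAAAAAAAAAIAAAAAAAAADwAAAAAAAAAfAAAAAAAAAAgAAAAAAHAAAAAAAAHw+AAAAAAAf/n8AAAABAb/+f8AAAAED//4/8AAAAAN//g/4AAAAAz/gD/gAAAADCAAH+AAAAAAAAgP8AAAAAAACAIwAAAAAAAEADAAAAAAAD4AHAAAAAAA/gAOAAAAgAH/AA4AAAPAA/+ABgAHB8AAA4AGAD+CAAAAwAEAf4AEAABAAwD/gAQAAAADgf8ABgAAAAGDwAAAAAAAAAMAAAAAAAAAAAAAAIAAAAAAAAAA4AAAAAAAAAAAAAAAAAAAAAAAAAAAAAAAAAAAAAAAAAAAAAAAAAAAAAAAAAAAAAAAAAAAAAAAAAAAAAAAAAAAAAAAAAAAAAAAAAAAAAAAAAAAAAAAAAAAAAAAAAAAAAAAAAAAAAAAAAAAAAAAAAAAAAAAAAAAAAAAAAAAAAABgAAAAAAAAACAAAAAAAAAAAAAAAAAAAAAAAAAAAAAAAAAAAAAAAAAAAAAAAAAAAAAAAAAAAAAAAAAAAAAAAAAAAAA=="/>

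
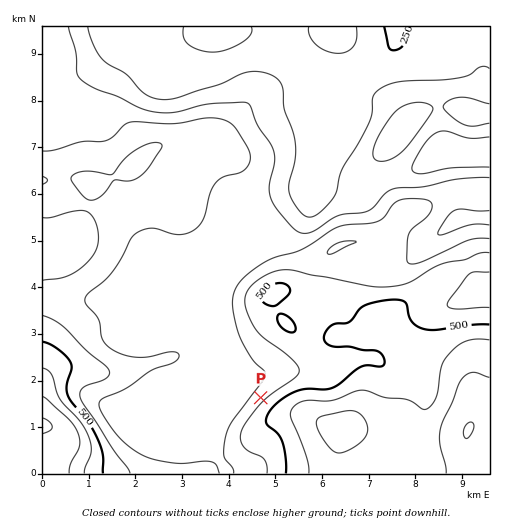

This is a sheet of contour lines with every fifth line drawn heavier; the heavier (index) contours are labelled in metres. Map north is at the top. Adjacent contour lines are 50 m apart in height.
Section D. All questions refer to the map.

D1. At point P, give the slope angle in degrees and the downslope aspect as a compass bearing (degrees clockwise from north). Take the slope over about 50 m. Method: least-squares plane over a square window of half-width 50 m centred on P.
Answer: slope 11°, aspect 315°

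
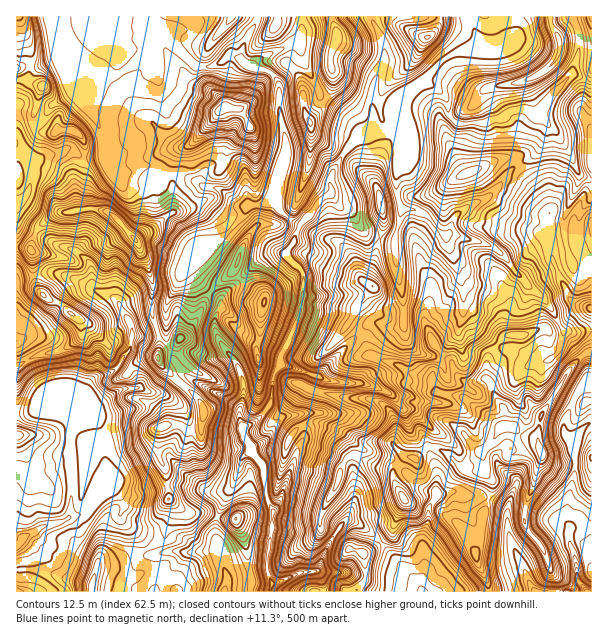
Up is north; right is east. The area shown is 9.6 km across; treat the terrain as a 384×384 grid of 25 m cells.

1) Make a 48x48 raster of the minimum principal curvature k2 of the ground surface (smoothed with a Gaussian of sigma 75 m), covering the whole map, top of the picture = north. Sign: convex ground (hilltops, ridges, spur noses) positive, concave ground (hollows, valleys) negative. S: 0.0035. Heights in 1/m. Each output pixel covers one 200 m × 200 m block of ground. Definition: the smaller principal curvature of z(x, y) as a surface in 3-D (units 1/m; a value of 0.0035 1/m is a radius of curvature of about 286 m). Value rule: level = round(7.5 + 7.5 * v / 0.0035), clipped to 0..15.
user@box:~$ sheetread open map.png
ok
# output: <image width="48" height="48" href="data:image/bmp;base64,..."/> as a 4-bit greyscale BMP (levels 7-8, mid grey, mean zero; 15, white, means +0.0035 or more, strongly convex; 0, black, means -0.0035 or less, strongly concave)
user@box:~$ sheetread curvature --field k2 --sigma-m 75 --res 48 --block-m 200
<image width="48" height="48" href="data:image/bmp;base64,Qk32BAAAAAAAAHYAAAAoAAAAMAAAADAAAAABAAQAAAAAAIAEAAATCwAAEwsAABAAAAAAAAAAAAAAABEREQAiIiIAMzMzAERERABVVVUAZmZmAHd3dwCIiIgAmZmZAKqqqgC7u7sAzMzMAN3d3QDu7u4A////AGZ2WIZ3d3iIZXhgSaOJd2d2d2RHZ1IjQod3Vnd3h3iIZXcwAAAQR2d3d1WHVzWpF4d3ZYh3d4d3ZncDpmCHaGZ3dleGVkaHF2d3dYh3dmVWZWcgl4BLiEVmZXiHVEeFSEZ4dXd2Z4d2VWdAZncIdEhlVnd4QndVZ3ZVdmdmZ3eHNphgd3kyRYdVSHd3I4RGd3d3Vmdmd3eIRbmAaIdjZ2aHKYeII3RXd3eIaGZ2Z5dnY2cwSHiFV3ioNndmQnZWZ3iIZ3dmZmZUVWYWJ3eGRnh1VVVXcHdlWHd3Z3dlZ3ZVZVgGRnaGVndWZneIcld2OHd3Z3dleIRnZjcGZHeGV3doZoeHRkeGKHd3aHZWd2d5dlM4g3d4dVeIZ3aGZ2iUOId3aHZXh2d5dVJWhVd3dolmdld3d3hjVod3Z3ZXmYZ4ZTSEh2d3ZnhXRXhoh2dTZlVmd3ZWZ4dYhRUnRFVVVVZGeHV4iFhidmZ3d3VmVmRYpAYxZlVmZnVGVVZ2hmd0SGV3d1VGVDV1BSRwiId3dkJnh3dWZYR3JmRFVVeGRXdUigNwuVIRI2eHhmaIdWVXVIZURVM3R3Z3hgWAIAN4dmd3hnV3dmZIc3d4ZlgjanZlUgeSGJhHiHd2RoV3d3dFdWd2aWeAZ1d3QVdlB4h1d3ZVhmaHZnd0eHZlaIZyVVmWFXZ3End3Z3dGh1ZniIeEVXZWeJdid0ZmF2eIUHd3dnc4d2ZnZmh0dlVmiGZEdzh4RGiIcGd4d2c4d3Zndmc2iUiXZVVWZyZnVHiZcUZmZ3VHd3V3eGVYZ0iGVVZlaERmZleYYkiIiZNXh2Znd0V3ZkREVlZGZjVmeGRmckd4mHNXiGZ4hFd3Z0dnhkdIiEV2Z4VWQ3d3d2Rnd1aIVIeHd1p1RHhXlkR3ZYdkNmZndmR4dmd0Rod3d1ZFZmZ4hnRWZWdnY3mIZWR4dWVGd4iGd0dndmd2Z2VmZkeIgmd3RXRoVliHd4d2d1Z5h2iEVmh3ZlV2NiZ2R5REV1V4d4iGd2WId3hDZnd3hmVVaFRmV5NWd3VGd4iHZ2RmdmU2d2d2VmZlWHVWZ4J2eIh1Z3iIV4Vmd3VXh3dmeGZkV3VHeHNmeIiHVniIVXZ3d2R3d2Z2eFVkVnU3h2VmZ4iIdmeHR3ZlZlV3d3d2ZkZzRXVjd3Z2d3d3eHZ2WGd3aFV3d3d2VWhzJXdlVnd2d3d3d3d1Z2h4iEZ3d3ZXdluCFodXZmd2eGZmd3dmd2doZFd3iHZXmGZSGJdmd3dnd0ZVVnZnh2dVVXd3d3dXmYlhKHZmZnd3dmiHZVZXl2eFV3d3d3dWeHhxOHRnVXZWdmiHd3VFd3ekZ3d3d3dWZFZhR1WIZXdkZ3eId4dTVVZUd3d3h3djNVM0dkiYZVd2RnZlVmeGN3dWd3eHd3dXVFZmhkh2dlZ3VGZmZVZoN4dHd3iId3Z4hmZ1VleJhkZ4hFd3d2VYRnc3d4d3d3d3d2R5dVaJdEeIl0d3d2V4RoZHd3d3d3d3Z4RXhWZlRGdlV1Z4d1Z1Rw=="/>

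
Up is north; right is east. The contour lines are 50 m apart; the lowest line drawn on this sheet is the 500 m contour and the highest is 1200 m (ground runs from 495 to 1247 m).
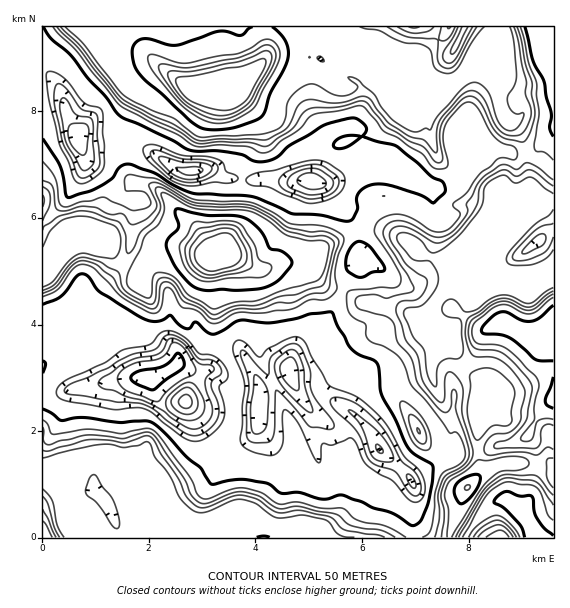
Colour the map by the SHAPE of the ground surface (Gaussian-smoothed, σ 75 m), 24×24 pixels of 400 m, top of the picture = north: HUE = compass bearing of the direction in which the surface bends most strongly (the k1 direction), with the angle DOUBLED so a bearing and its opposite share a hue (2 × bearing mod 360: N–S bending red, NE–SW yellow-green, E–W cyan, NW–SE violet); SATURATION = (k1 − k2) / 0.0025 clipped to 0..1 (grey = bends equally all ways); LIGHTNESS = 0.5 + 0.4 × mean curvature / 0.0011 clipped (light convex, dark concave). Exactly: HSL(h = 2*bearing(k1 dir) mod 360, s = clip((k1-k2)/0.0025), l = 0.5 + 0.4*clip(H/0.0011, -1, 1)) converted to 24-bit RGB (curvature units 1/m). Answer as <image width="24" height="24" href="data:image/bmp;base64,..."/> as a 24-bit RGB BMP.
<image width="24" height="24" href="data:image/bmp;base64,Qk32BgAAAAAAADYAAAAoAAAAGAAAABgAAAABABgAAAAAAMAGAAATCwAAEwsAAAAAAAAAAAAAOjnUlcidhKyIaTKBnJx3foaFfoyQd3iukYCTf4iHdLa4iXzLn7DWl8bcRI53lYJJh0E1TDNJjj54/8l+AGlI7+jAfQ1xgz97ZtRZf7F4qEx5mjV7g5p/cZGNdNKJG16bzZbfwcvjVbnKSIYsnoMoiUYhkkVIfGZZcKl0JRy/mzSp/ubLBF8vcnEWc0tdgzN7kMqhr6NzTS1pg7CLhJh9a6Zsesh0QSdONW8cj34dgjEqe3tYepFek2qKiol1eK2posaCLAUuNdi289ju/arcFj9GanYoObDAn5POupDGWlC6hK2vnIGgh9qWfjF5jVqLeYh5cqWjbWyqq3SMWpiHcWeIncGKLqikfwA2V846G6YrFTcM/8Jw1b7/z9P8UIbnJXVYimaqg6PTUlLM4KPg0m22OVXFkErNzISHKK1eeDR6yLVvSGWzbYGlztidLQYtR6KA7PWxGUzCQR9p9P9kKTwFFS8G5MQujzV9WpJIi5xHmUZ+Zc4+1Sc5Vw4ACkAd3IlUiN05KR1Vx+uzYyp9p8AyqB0XgCF4SbfAy/+9dgZPKDed5Nmpm5XITqjKGeyFUbc6NY08h45SS6lRqbY6XwNo7dvwSQKwp9N54LxSFEh7iOtmlg5x1pYsejCTf8m6XsajbAUruPOUEDV0w7mQsKOUuZiMLU9iumWDrDoyXoIlUG0XSUogL3EwYpkbkQI027Q98DdlKf8gHwosuoVRtHt+gJ2oe4mGdEx1hU6y2OuQH1uQiLWRmbibjoKvlTqzin2HmH+evo7DxnLAlkeeLcw2Iwop591ab/l8YApT6d1xDREmdr5kgqaGhHJ4fVpRcU5tUZpPy41uXteMParIt6CVfDZbf2FtgoF9g36Ch4CHmHinq5HC2T2oBpf3fM1Zrq06QXK2snuVelPLWMachXZ8glh7fpK3XT2Xm8CUh6yi2OabECMdhWA1gVpXeX91Y39hfYF/gX18fFFWfDAaDvhLqSNEmzAh0tdPVl8hVYkpcoo/R3Q+QXdRuWKTUsqUOoTTn8fawMhW0wwox34gGCQPu34QEn4cEqonPXpqgVFopyKQ2PPhSAKwwSiqW+FTx1k1hW3Qs4XHbXG9VWKkIOi3PtvPj2/LUTuXaEMo11pmap261JHLc1bzvNvq7Xzb9MTTDi0zWkAjI+OR0q+bwQvqOSHa5KutcXHbPeOxgqjbamGzyp/KLdRyPFBjeHlNWR01nMFYT6d0mpqDe4N9XbuKZ3HQyH/V2o6PyGnvjLvhZdapSyKtkHajJlTT4NXkw7fVlrTVTTJudI2+mZ3Z8rniJ0FycTRrZ6LCvOzaOW3nzozAjX+Cz41fBC8EIWA/SNmgtJ3PlrvSy5LXG0+RzXGbN4RrYtKB17qq0C2okdvjL3ixh2w8yDopmDalPGfKuPDcycBiKxk2qTFo04+ekHyJ3Iu3DGxZB7RvQZctulFDi002RyQ/1dgZrvvpNnbAmqk62npZnSAhcTTEU3TR1GfZmGqSeaZKd7kjs1c6XEiFKqSq1nlKno98loOTzqfPz0yXGZyewEiTtkieZ5DqzP/hdS52tyh9lk8sg34gnJgkWWsKJyQMKyEIz7FSW65hpJ1WekhPgG5HMH9XXqLN4sPeiHPNhcS5r6pwIE2rXBw/rc1ehc0zOhIAMxQAIDECm8cUq19VtKNK1lrCNyy6U9PBb7Z/f4V6hmRjZzJRt/SDMFuSJHlBz9onoI4fl0hAs9xxGQkqqEKewMeDsTdAniKtwC+b16OESJ8rQZortNdmImwzUJ6je42dgX2MjFRqYiEpTrY8mP+EQDaCe0h3jj8QWOsRQ4lpxt1yTwlUHog6woNHZRscunE6TpTKxmpItchoIcF1j5PLrZvTM2lvXGsrVmc2bCJTmdzNoc7I35hNGEQ7Vx5g2PPZ59HDKVCApB1olSulR3XCuyRJouXmYTPM2D2rruHlsqjW6rTBIHZwqltohT+sto3SQ0jWK8nVirqUkoCJ0JGveCO6IHN9qt55tdFnRTSHiRh+WMWrdxdcpu28jVuUKBfjz/v8rJTerZXT7q7RJGzKUXyYYmyudp+poFCMaq2qgY6Beo59ZbzM+X/6UJHIobWNlNGVYjOfbHSoWBZJkummfKGNTGywX+qCWlUmUm4sa5E0rT+6/M/hKDKlblJPjlptg56kfpWWd4+dnK69XqoiFACExJKJpqJug9ZRWx1kdxZWbeKrhMOYbXyafJNpg3JhfH53fYFve4BeOmw31swglkOBiHaebrCrhJy8lqnEdr7Gb0is/0WWADw16KGiwdylbCLBYUOM"/>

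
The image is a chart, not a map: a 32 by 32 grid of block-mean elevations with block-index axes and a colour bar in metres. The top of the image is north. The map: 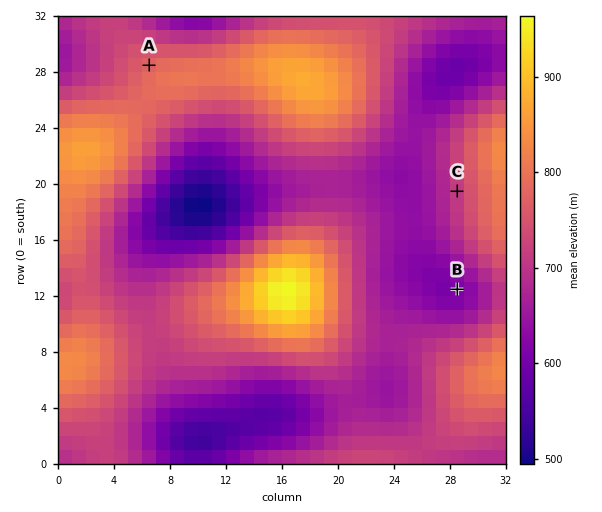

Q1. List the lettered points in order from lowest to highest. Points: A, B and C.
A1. B C A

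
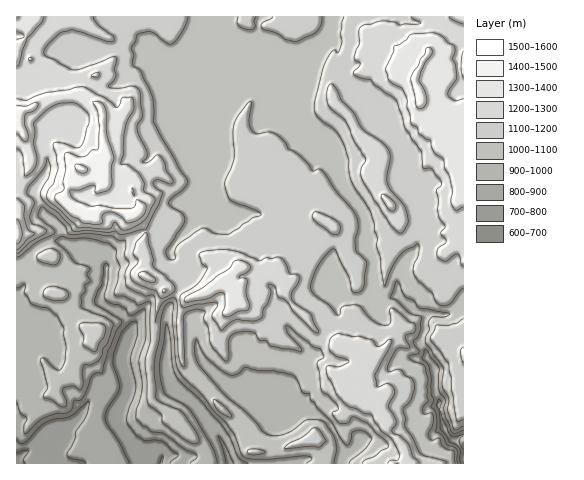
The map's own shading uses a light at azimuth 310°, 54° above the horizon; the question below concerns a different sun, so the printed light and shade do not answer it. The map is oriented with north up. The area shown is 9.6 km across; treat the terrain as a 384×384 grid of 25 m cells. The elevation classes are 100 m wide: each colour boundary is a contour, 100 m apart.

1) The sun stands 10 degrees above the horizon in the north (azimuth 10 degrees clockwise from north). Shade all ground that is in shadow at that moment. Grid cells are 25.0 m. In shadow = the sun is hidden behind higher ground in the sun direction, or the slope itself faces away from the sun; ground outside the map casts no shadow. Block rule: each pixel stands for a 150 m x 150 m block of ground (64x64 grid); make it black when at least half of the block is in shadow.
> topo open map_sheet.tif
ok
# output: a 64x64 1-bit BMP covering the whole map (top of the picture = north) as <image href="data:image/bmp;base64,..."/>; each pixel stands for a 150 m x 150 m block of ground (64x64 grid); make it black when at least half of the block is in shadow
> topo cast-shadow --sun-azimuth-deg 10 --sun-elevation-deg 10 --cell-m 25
<image width="64" height="64" href="data:image/bmp;base64,Qk0+AgAAAAAAAD4AAAAoAAAAQAAAAEAAAAABAAEAAAAAAAACAAATCwAAEwsAAAIAAAAAAAAA////AAAAAAD/gH/P//eAAPwA/+////4B/gD/3wH3/gP/AP+fACf8B/+B/z8AB/wfv8H+PgAP/A/fw3B+AB/wD+/jAPwAP/AOHuOB+AA/wD4A48PwAB4AHgHzx+4APAAcALPnzwA8ABwAc+efj/gAHgB37//f8BgcAH/P///vjzwAf/////+P/AB/////fAc4CC////DwAPAex///8eAA4B+D///zwMAwvwf//+OBgCC////7xAAAfv////mWAAH/3////AYAycjD//4MAADPwP//8AAIABMJ///gAAgAEgH//4AA0AASAP//gBgACBIA///AAAAcGwD//8AAAAw7Af//wAAADj0Bf//gAAIePgAP/+AABDx+AB/38AAEMH4eH4YwAAgAfAA/ABAAIAB8ABwABgAAAPgAUMAGAAAA8ARg4AYAAADgPvDgHAAAAOA+uOAQAAEAAT6PAgAAAAGB/IwAQAAAAeH8zAAAAAAH4fzIAAAAAA/D8IAAAAAAD4PggMAAAAAfB+A/8AAAAB8PwH/wgAAAHh/gP/AAAAAMH8AP4AAAAAB/wACAAAAAAP+AABgAAAAB/4BOPAAAAAH/APwAAAAAAfAA8AAAAAAAAABAAAAAAADAAAAAAAAAAAAAOB4AAAAAAAC8/AAAAAAAAMfwAAAAAAADw8BAAAAAAD8BBgAAAAAA/w=="/>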